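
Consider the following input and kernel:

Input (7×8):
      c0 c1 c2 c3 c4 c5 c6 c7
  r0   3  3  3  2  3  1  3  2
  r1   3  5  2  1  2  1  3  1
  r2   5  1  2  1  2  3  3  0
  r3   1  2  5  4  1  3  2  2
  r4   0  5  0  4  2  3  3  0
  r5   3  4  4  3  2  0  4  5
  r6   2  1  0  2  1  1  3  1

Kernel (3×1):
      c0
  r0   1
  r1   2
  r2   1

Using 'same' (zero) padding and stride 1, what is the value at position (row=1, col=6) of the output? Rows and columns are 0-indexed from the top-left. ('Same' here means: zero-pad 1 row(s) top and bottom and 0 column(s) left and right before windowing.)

12

The receptive field on the zero-padded input at this output position is [3 / 3 / 3]. Elementwise product with the kernel and sum: 3·1 + 3·2 + 3·1.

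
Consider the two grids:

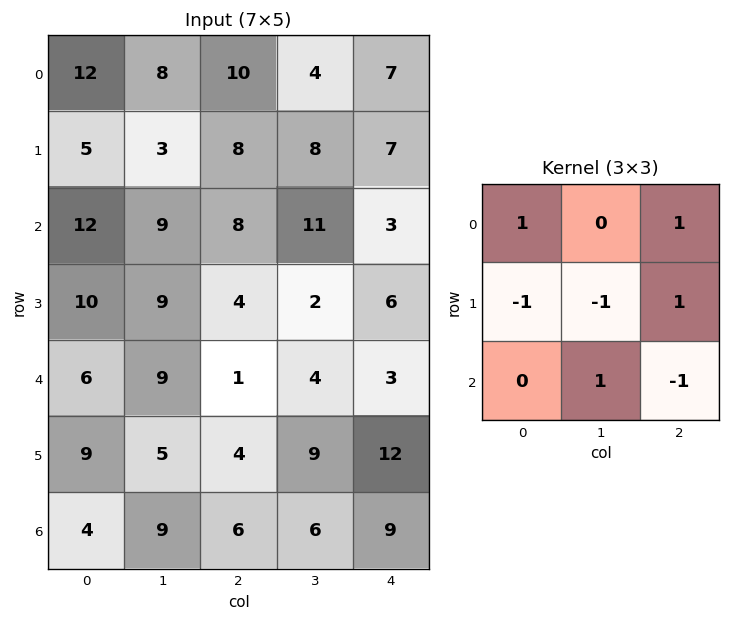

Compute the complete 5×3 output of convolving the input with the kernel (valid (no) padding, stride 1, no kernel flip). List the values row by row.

23 6 16
5 7 -5
13 6 12
1 0 5
0 13 0

Output[0,0]: The receptive field on the input at this output position is [12 8 10 / 5 3 8 / 12 9 8]. Elementwise product with the kernel and sum: 12·1 + 10·1 + 5·-1 + 3·-1 + 8·1 + 9·1 + 8·-1.
Output[0,1]: The receptive field on the input at this output position is [8 10 4 / 3 8 8 / 9 8 11]. Elementwise product with the kernel and sum: 8·1 + 4·1 + 3·-1 + 8·-1 + 8·1 + 8·1 + 11·-1.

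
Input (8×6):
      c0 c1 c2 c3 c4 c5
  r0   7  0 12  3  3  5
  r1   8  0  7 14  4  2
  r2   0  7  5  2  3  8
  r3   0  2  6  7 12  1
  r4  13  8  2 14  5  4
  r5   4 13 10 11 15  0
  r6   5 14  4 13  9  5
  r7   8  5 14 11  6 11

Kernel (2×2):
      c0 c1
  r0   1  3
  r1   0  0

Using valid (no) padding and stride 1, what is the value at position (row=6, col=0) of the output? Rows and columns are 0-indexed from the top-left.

The receptive field on the input at this output position is [5 14 / 8 5]. Elementwise product with the kernel and sum: 5·1 + 14·3.

47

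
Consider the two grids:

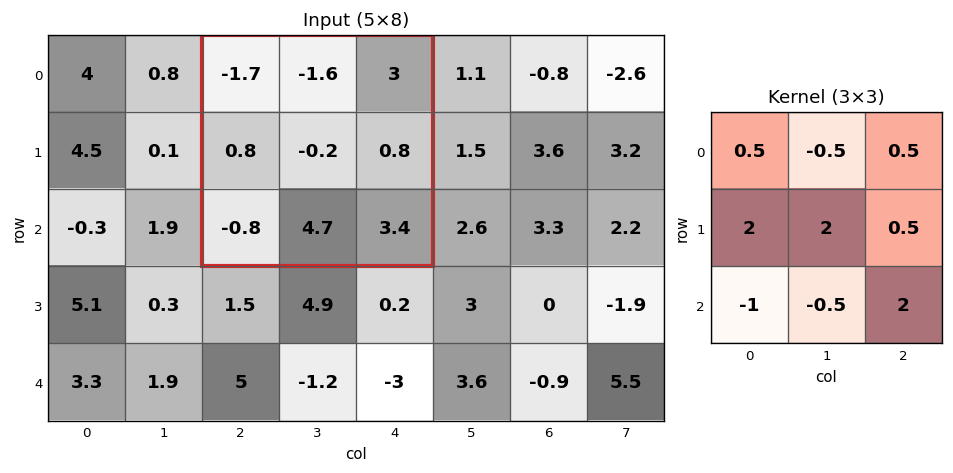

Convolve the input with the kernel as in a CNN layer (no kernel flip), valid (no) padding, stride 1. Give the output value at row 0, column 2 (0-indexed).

8.3

The receptive field on the input at this output position is [-1.7 -1.6 3 / 0.8 -0.2 0.8 / -0.8 4.7 3.4]. Elementwise product with the kernel and sum: -1.7·0.5 + -1.6·-0.5 + 3·0.5 + 0.8·2 + -0.2·2 + 0.8·0.5 + -0.8·-1 + 4.7·-0.5 + 3.4·2.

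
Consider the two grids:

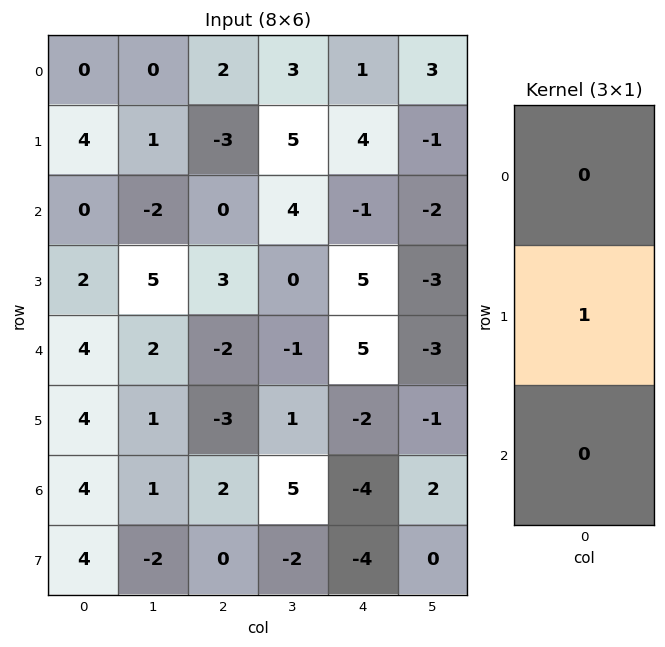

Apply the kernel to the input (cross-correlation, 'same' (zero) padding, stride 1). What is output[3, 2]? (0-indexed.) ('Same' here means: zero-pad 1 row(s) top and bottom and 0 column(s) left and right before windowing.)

The receptive field on the zero-padded input at this output position is [0 / 3 / -2]. Elementwise product with the kernel and sum: 3·1.

3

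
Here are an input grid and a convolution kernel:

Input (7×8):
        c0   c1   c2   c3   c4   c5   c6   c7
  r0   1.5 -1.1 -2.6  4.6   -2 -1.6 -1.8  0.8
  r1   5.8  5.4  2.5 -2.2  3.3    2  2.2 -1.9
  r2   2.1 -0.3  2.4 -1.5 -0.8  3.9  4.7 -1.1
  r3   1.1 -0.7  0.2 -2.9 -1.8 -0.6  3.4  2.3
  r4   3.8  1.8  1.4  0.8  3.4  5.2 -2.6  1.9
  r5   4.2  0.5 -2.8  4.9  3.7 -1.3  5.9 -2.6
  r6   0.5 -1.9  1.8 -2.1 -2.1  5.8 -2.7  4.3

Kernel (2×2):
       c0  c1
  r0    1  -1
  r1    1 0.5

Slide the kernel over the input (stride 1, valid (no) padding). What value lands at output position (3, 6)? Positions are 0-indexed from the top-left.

The receptive field on the input at this output position is [3.4 2.3 / -2.6 1.9]. Elementwise product with the kernel and sum: 3.4·1 + 2.3·-1 + -2.6·1 + 1.9·0.5.

-0.55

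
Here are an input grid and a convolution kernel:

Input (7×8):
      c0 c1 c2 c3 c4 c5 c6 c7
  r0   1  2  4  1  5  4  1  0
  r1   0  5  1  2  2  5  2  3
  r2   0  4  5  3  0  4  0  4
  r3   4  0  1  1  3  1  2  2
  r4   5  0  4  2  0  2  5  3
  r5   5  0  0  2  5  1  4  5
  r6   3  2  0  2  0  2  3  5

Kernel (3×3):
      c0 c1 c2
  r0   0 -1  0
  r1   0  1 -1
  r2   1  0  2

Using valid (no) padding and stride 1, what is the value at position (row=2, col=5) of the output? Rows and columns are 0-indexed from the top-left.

The receptive field on the input at this output position is [4 0 4 / 1 2 2 / 2 5 3]. Elementwise product with the kernel and sum: 0·-1 + 2·1 + 2·-1 + 2·1 + 3·2.

8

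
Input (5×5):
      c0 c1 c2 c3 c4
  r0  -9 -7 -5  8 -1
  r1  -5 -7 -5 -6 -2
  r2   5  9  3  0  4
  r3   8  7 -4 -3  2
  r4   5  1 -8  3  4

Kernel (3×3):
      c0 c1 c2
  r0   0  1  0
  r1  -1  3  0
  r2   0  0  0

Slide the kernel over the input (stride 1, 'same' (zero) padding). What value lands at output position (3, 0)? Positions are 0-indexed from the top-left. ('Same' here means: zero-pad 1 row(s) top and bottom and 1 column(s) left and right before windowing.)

29

The receptive field on the zero-padded input at this output position is [0 5 9 / 0 8 7 / 0 5 1]. Elementwise product with the kernel and sum: 5·1 + 0·-1 + 8·3.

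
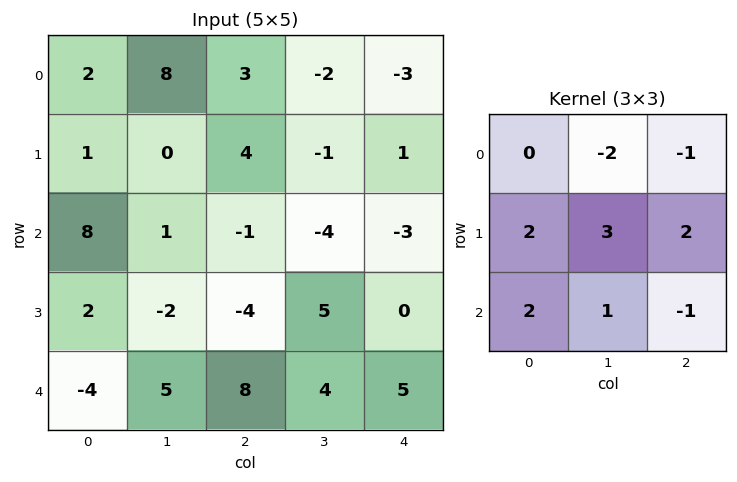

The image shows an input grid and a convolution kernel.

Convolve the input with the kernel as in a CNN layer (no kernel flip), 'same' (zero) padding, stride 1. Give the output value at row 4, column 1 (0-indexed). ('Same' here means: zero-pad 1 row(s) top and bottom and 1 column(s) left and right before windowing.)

The receptive field on the zero-padded input at this output position is [2 -2 -4 / -4 5 8 / 0 0 0]. Elementwise product with the kernel and sum: -2·-2 + -4·-1 + -4·2 + 5·3 + 8·2 + 0·2 + 0·1 + 0·-1.

31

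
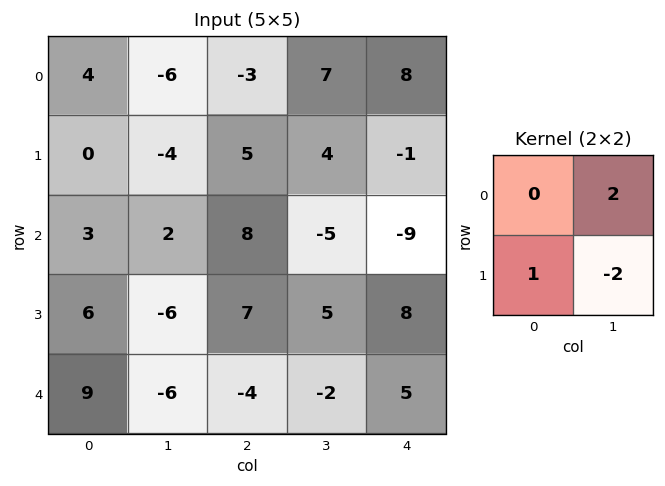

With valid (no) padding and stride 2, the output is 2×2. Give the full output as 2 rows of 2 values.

-4 11
22 -13

Output[0,0]: The receptive field on the input at this output position is [4 -6 / 0 -4]. Elementwise product with the kernel and sum: -6·2 + 0·1 + -4·-2.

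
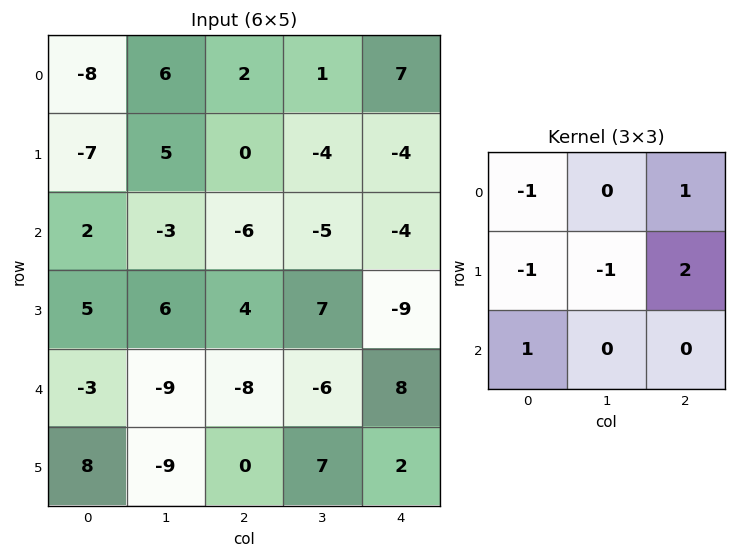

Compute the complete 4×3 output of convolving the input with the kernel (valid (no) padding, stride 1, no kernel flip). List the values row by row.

Output[0,0]: The receptive field on the input at this output position is [-8 6 2 / -7 5 0 / 2 -3 -6]. Elementwise product with the kernel and sum: -8·-1 + 2·1 + -7·-1 + 5·-1 + 0·2 + 2·1.
Output[0,1]: The receptive field on the input at this output position is [6 2 1 / 5 0 -4 / -3 -6 -5]. Elementwise product with the kernel and sum: 6·-1 + 1·1 + 5·-1 + 0·-1 + -4·2 + -3·1.

14 -21 -5
1 -4 3
-14 -7 -35
3 -3 17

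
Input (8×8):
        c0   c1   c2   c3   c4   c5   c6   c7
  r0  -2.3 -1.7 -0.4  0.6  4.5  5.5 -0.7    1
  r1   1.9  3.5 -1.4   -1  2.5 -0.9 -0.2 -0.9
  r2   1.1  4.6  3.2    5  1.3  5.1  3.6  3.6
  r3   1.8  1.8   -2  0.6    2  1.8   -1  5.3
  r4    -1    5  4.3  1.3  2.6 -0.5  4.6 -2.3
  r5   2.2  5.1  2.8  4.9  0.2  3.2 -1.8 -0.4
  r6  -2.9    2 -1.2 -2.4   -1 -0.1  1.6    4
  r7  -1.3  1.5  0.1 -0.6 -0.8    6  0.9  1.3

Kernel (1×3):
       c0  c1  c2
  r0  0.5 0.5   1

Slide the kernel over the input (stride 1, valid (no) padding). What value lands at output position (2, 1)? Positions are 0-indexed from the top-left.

The receptive field on the input at this output position is [4.6 3.2 5]. Elementwise product with the kernel and sum: 4.6·0.5 + 3.2·0.5 + 5·1.

8.9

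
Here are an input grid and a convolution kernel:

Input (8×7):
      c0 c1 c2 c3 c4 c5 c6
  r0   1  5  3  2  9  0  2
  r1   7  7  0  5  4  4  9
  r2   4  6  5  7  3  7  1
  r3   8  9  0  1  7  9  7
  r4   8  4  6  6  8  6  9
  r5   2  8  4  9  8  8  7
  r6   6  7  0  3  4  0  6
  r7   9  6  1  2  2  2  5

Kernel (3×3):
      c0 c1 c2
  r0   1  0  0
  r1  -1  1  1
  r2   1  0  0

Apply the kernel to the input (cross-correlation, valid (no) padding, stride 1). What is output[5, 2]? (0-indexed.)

12

The receptive field on the input at this output position is [4 9 8 / 0 3 4 / 1 2 2]. Elementwise product with the kernel and sum: 4·1 + 0·-1 + 3·1 + 4·1 + 1·1.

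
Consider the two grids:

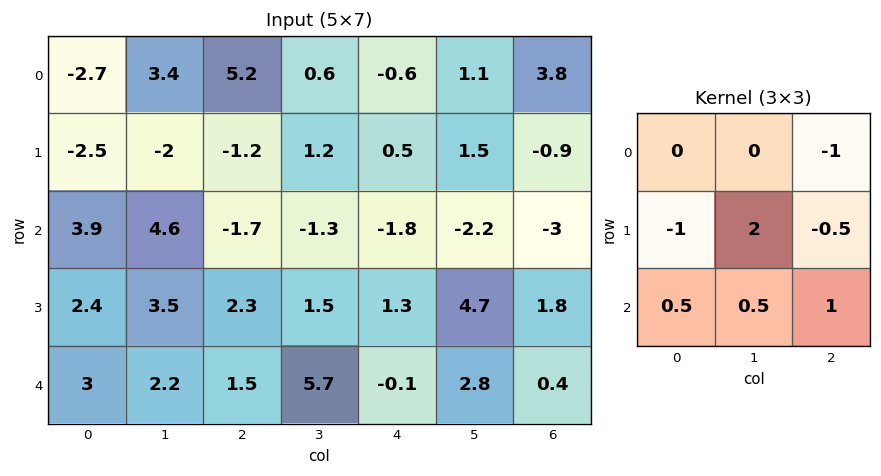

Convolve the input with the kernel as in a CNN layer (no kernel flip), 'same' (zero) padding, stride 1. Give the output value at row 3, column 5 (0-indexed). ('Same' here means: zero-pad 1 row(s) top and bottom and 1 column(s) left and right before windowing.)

The receptive field on the zero-padded input at this output position is [-1.8 -2.2 -3 / 1.3 4.7 1.8 / -0.1 2.8 0.4]. Elementwise product with the kernel and sum: -3·-1 + 1.3·-1 + 4.7·2 + 1.8·-0.5 + -0.1·0.5 + 2.8·0.5 + 0.4·1.

11.95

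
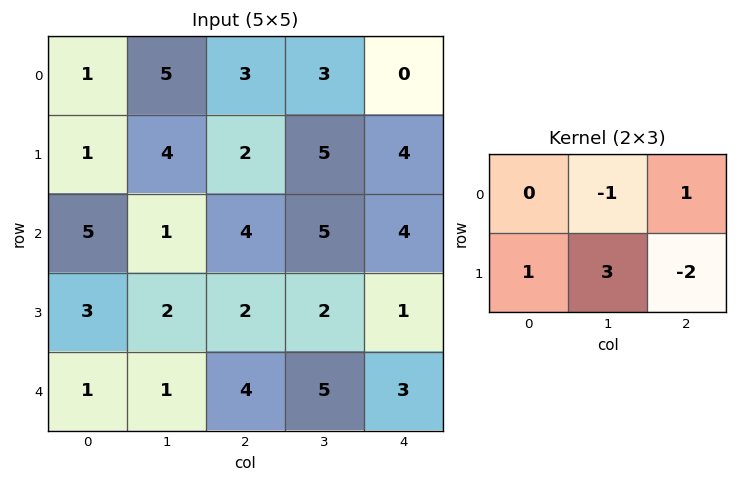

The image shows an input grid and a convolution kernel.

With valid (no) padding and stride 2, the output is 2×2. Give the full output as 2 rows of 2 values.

Output[0,0]: The receptive field on the input at this output position is [1 5 3 / 1 4 2]. Elementwise product with the kernel and sum: 5·-1 + 3·1 + 1·1 + 4·3 + 2·-2.

7 6
8 5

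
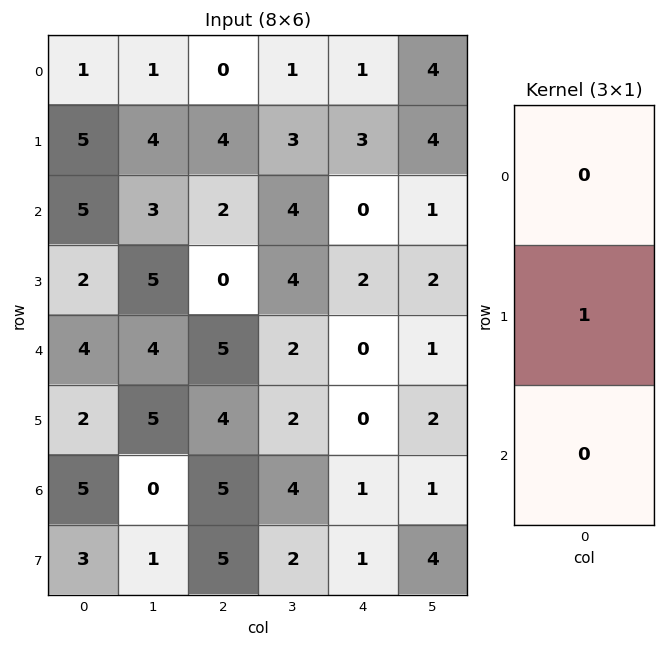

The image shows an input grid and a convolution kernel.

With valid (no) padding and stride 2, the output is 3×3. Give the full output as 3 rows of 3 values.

Output[0,0]: The receptive field on the input at this output position is [1 / 5 / 5]. Elementwise product with the kernel and sum: 5·1.
Output[0,1]: The receptive field on the input at this output position is [0 / 4 / 2]. Elementwise product with the kernel and sum: 4·1.

5 4 3
2 0 2
2 4 0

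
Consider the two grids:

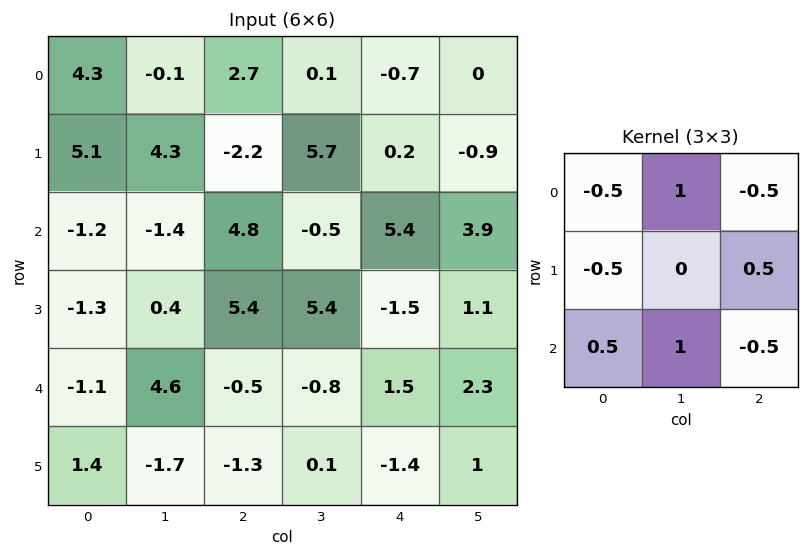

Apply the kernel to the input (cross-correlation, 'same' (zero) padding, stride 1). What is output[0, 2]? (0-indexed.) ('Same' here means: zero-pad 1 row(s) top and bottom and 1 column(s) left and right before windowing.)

-2.8

The receptive field on the zero-padded input at this output position is [0 0 0 / -0.1 2.7 0.1 / 4.3 -2.2 5.7]. Elementwise product with the kernel and sum: 0·-0.5 + 0·1 + 0·-0.5 + -0.1·-0.5 + 0.1·0.5 + 4.3·0.5 + -2.2·1 + 5.7·-0.5.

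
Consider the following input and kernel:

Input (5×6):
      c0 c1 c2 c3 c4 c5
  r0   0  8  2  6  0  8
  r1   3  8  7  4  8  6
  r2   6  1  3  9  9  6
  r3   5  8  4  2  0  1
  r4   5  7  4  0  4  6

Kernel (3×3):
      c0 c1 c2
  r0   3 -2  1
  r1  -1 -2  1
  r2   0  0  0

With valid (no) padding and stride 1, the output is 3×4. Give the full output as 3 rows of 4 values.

-26 8 -13 12
-5 16 9 -19
2 -8 -8 14

Output[0,0]: The receptive field on the input at this output position is [0 8 2 / 3 8 7 / 6 1 3]. Elementwise product with the kernel and sum: 0·3 + 8·-2 + 2·1 + 3·-1 + 8·-2 + 7·1.
Output[0,1]: The receptive field on the input at this output position is [8 2 6 / 8 7 4 / 1 3 9]. Elementwise product with the kernel and sum: 8·3 + 2·-2 + 6·1 + 8·-1 + 7·-2 + 4·1.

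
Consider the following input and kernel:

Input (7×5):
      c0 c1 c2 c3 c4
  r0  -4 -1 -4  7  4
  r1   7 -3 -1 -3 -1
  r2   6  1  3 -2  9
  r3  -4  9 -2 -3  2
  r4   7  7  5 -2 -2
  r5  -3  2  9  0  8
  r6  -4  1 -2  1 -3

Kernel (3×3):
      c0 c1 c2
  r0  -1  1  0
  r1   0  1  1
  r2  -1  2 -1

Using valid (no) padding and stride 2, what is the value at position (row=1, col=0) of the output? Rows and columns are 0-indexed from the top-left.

4

The receptive field on the input at this output position is [6 1 3 / -4 9 -2 / 7 7 5]. Elementwise product with the kernel and sum: 6·-1 + 1·1 + 9·1 + -2·1 + 7·-1 + 7·2 + 5·-1.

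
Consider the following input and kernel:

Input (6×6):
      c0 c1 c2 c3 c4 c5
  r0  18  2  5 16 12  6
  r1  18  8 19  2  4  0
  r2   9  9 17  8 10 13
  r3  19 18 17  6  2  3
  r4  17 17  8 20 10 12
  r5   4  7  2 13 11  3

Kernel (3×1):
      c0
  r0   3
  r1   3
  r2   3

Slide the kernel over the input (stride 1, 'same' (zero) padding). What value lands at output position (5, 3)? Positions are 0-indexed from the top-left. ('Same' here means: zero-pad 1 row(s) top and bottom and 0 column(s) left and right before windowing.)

99

The receptive field on the zero-padded input at this output position is [20 / 13 / 0]. Elementwise product with the kernel and sum: 20·3 + 13·3 + 0·3.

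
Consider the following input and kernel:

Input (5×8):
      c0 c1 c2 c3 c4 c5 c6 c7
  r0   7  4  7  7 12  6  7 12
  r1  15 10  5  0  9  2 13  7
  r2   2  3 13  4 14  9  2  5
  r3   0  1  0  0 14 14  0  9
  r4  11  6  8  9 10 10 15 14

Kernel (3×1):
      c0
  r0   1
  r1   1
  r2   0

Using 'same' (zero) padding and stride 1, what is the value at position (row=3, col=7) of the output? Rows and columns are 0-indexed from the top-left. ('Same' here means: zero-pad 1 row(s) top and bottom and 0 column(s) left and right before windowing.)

The receptive field on the zero-padded input at this output position is [5 / 9 / 14]. Elementwise product with the kernel and sum: 5·1 + 9·1.

14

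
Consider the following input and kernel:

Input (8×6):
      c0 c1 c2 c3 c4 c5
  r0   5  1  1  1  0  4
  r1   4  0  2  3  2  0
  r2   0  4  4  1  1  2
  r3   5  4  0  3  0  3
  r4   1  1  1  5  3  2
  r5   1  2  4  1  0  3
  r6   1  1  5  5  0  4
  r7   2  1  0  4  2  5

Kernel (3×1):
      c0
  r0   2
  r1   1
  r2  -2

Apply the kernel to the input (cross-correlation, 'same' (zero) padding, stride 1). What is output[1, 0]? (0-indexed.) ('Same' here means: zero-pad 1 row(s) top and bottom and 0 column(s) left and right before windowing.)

The receptive field on the zero-padded input at this output position is [5 / 4 / 0]. Elementwise product with the kernel and sum: 5·2 + 4·1 + 0·-2.

14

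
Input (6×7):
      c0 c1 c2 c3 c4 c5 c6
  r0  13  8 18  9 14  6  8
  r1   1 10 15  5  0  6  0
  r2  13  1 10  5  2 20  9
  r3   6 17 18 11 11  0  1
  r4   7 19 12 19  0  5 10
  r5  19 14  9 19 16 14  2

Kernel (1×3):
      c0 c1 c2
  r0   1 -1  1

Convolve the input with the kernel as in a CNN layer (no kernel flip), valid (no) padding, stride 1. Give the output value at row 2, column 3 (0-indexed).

The receptive field on the input at this output position is [5 2 20]. Elementwise product with the kernel and sum: 5·1 + 2·-1 + 20·1.

23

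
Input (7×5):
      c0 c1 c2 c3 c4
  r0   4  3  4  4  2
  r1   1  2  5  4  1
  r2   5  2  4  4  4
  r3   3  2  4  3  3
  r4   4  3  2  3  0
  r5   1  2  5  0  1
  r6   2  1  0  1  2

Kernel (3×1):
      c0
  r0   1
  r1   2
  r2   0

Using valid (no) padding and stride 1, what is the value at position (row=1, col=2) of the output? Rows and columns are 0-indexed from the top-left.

The receptive field on the input at this output position is [5 / 4 / 4]. Elementwise product with the kernel and sum: 5·1 + 4·2.

13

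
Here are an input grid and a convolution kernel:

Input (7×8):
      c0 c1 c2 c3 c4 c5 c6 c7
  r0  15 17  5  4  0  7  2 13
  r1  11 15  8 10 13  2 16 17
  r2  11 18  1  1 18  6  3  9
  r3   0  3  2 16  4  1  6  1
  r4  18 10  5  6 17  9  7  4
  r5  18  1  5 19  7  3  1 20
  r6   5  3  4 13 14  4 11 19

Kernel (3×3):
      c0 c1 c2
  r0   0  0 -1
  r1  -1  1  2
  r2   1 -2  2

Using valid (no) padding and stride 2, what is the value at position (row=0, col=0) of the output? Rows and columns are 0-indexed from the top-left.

-8

The receptive field on the input at this output position is [15 17 5 / 11 15 8 / 11 18 1]. Elementwise product with the kernel and sum: 5·-1 + 11·-1 + 15·1 + 8·2 + 11·1 + 18·-2 + 1·2.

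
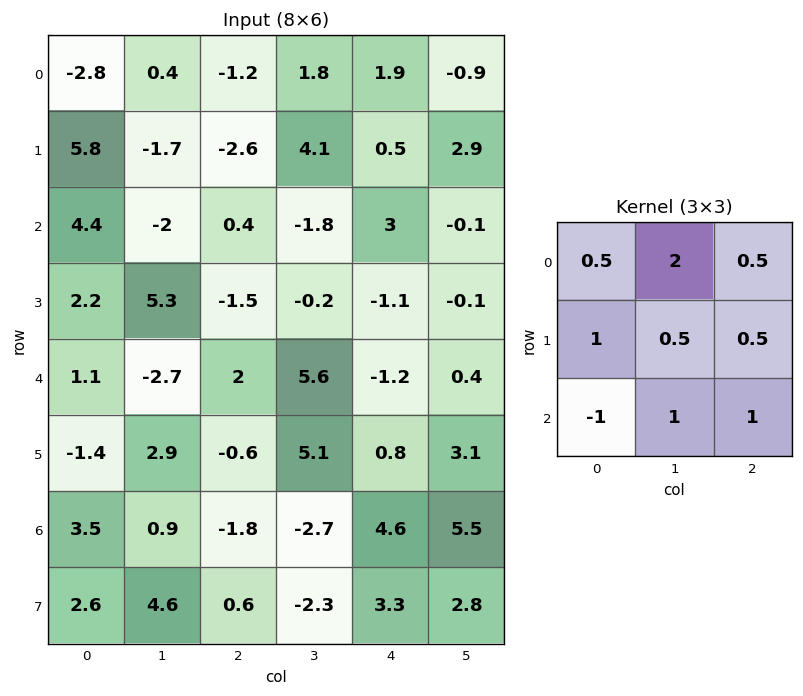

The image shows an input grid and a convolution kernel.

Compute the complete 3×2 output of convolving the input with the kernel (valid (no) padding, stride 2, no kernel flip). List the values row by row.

-3.55 4.45
0.7 -1.65
-8.5 17.65

Output[0,0]: The receptive field on the input at this output position is [-2.8 0.4 -1.2 / 5.8 -1.7 -2.6 / 4.4 -2 0.4]. Elementwise product with the kernel and sum: -2.8·0.5 + 0.4·2 + -1.2·0.5 + 5.8·1 + -1.7·0.5 + -2.6·0.5 + 4.4·-1 + -2·1 + 0.4·1.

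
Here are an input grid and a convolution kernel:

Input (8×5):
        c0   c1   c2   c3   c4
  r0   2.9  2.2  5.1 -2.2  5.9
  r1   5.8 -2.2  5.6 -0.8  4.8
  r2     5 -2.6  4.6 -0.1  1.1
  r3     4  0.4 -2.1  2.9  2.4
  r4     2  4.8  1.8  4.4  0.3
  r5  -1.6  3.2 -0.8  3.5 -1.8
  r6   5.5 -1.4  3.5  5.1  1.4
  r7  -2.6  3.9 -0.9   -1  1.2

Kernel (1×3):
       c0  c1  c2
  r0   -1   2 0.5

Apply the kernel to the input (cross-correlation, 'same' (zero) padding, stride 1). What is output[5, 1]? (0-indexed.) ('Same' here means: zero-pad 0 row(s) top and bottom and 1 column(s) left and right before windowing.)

7.6

The receptive field on the zero-padded input at this output position is [-1.6 3.2 -0.8]. Elementwise product with the kernel and sum: -1.6·-1 + 3.2·2 + -0.8·0.5.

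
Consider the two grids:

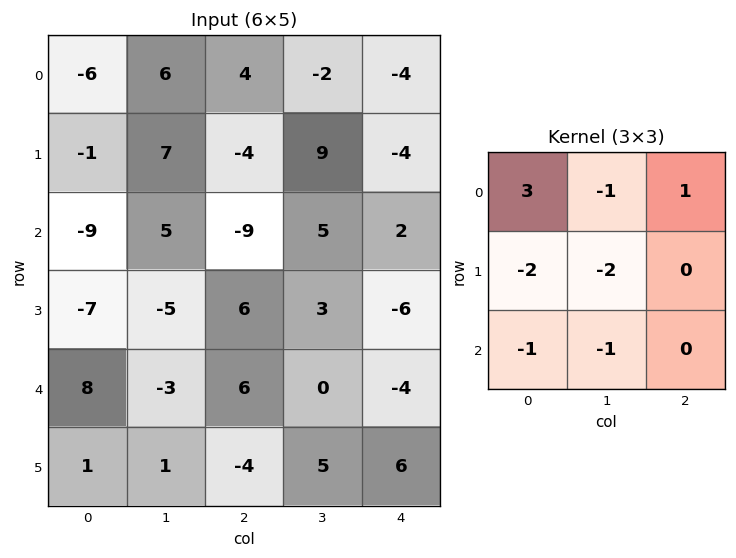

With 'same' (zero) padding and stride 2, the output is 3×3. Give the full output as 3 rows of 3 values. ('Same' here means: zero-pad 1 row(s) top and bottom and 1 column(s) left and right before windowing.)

Output[0,0]: The receptive field on the zero-padded input at this output position is [0 0 0 / 0 -6 6 / 0 -1 7]. Elementwise product with the kernel and sum: 0·3 + 0·-1 + 0·1 + 0·-2 + -6·-2 + 0·-1 + -1·-1.

13 -23 7
33 41 20
-15 -21 12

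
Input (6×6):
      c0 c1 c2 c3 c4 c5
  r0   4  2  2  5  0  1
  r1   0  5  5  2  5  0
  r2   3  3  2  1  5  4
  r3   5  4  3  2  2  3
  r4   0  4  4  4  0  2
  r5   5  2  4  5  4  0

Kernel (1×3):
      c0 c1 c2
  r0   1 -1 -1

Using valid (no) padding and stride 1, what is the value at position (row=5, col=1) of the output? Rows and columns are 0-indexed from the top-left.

-7

The receptive field on the input at this output position is [2 4 5]. Elementwise product with the kernel and sum: 2·1 + 4·-1 + 5·-1.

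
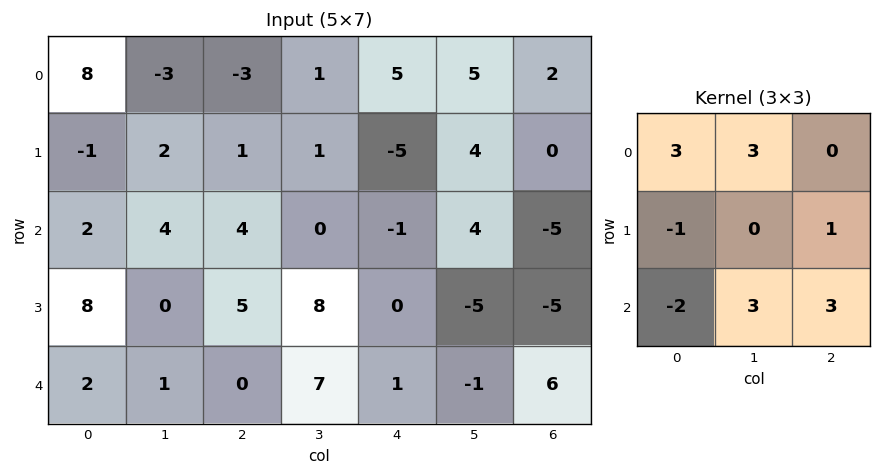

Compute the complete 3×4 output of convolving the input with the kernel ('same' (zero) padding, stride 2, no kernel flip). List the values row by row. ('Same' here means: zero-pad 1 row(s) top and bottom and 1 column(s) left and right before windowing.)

0 6 -1 -13
25 44 -39 3
25 21 16 -29

Output[0,0]: The receptive field on the zero-padded input at this output position is [0 0 0 / 0 8 -3 / 0 -1 2]. Elementwise product with the kernel and sum: 0·3 + 0·3 + 0·-1 + -3·1 + 0·-2 + -1·3 + 2·3.
Output[0,1]: The receptive field on the zero-padded input at this output position is [0 0 0 / -3 -3 1 / 2 1 1]. Elementwise product with the kernel and sum: 0·3 + 0·3 + -3·-1 + 1·1 + 2·-2 + 1·3 + 1·3.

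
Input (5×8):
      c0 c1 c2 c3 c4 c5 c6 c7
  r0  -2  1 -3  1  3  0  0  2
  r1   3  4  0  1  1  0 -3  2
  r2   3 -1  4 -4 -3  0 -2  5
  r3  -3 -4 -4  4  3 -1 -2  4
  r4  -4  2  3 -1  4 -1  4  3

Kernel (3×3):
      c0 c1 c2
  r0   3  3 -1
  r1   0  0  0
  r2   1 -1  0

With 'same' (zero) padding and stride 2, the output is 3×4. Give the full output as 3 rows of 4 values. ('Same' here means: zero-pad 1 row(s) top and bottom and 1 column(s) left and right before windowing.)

Output[0,0]: The receptive field on the zero-padded input at this output position is [0 0 0 / 0 -2 1 / 0 3 4]. Elementwise product with the kernel and sum: 0·3 + 0·3 + 0·-1 + 0·1 + 3·-1.
Output[0,1]: The receptive field on the zero-padded input at this output position is [0 0 0 / 1 -3 1 / 4 0 1]. Elementwise product with the kernel and sum: 0·3 + 0·3 + 0·-1 + 4·1 + 0·-1.

-3 4 0 3
8 11 7 -10
-5 -28 22 -13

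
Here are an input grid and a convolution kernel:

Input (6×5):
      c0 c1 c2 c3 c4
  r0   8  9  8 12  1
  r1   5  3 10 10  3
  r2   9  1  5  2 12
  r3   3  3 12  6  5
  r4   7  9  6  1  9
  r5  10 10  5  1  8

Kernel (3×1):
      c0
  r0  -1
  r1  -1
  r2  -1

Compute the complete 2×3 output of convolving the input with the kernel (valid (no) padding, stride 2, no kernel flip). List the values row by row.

-22 -23 -16
-19 -23 -26

Output[0,0]: The receptive field on the input at this output position is [8 / 5 / 9]. Elementwise product with the kernel and sum: 8·-1 + 5·-1 + 9·-1.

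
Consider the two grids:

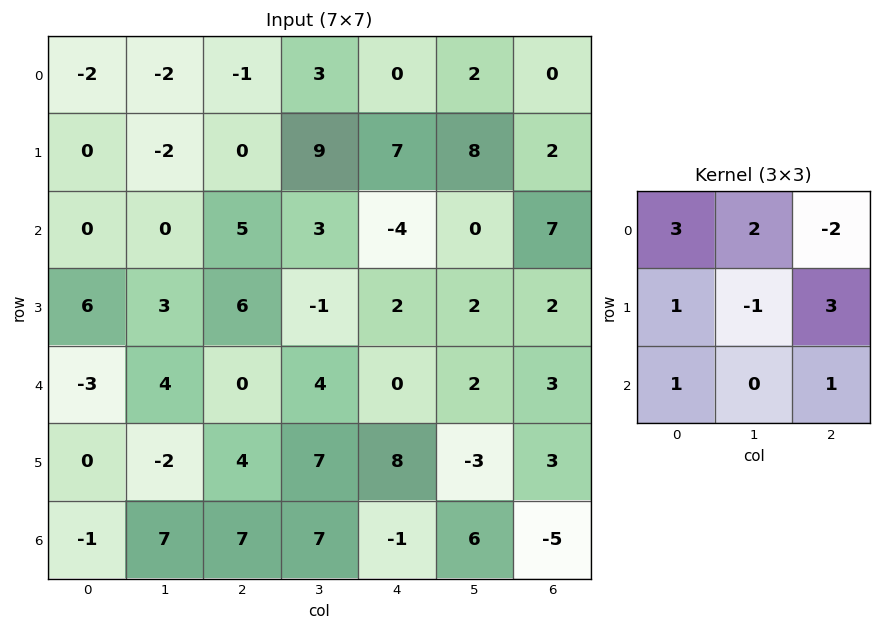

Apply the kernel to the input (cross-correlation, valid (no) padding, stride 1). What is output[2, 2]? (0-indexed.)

The receptive field on the input at this output position is [5 3 -4 / 6 -1 2 / 0 4 0]. Elementwise product with the kernel and sum: 5·3 + 3·2 + -4·-2 + 6·1 + -1·-1 + 2·3 + 0·1 + 0·1.

42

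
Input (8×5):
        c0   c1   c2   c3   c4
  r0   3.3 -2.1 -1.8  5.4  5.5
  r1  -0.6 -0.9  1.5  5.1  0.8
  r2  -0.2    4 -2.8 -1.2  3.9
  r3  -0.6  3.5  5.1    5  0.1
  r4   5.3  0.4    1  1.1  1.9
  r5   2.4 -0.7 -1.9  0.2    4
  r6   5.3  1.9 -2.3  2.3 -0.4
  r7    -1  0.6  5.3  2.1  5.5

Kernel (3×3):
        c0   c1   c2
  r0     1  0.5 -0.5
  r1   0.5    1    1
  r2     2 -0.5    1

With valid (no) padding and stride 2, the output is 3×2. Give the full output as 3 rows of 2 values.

-1.75 3.7
22.9 5.65
10.95 -2.3

Output[0,0]: The receptive field on the input at this output position is [3.3 -2.1 -1.8 / -0.6 -0.9 1.5 / -0.2 4 -2.8]. Elementwise product with the kernel and sum: 3.3·1 + -2.1·0.5 + -1.8·-0.5 + -0.6·0.5 + -0.9·1 + 1.5·1 + -0.2·2 + 4·-0.5 + -2.8·1.
Output[0,1]: The receptive field on the input at this output position is [-1.8 5.4 5.5 / 1.5 5.1 0.8 / -2.8 -1.2 3.9]. Elementwise product with the kernel and sum: -1.8·1 + 5.4·0.5 + 5.5·-0.5 + 1.5·0.5 + 5.1·1 + 0.8·1 + -2.8·2 + -1.2·-0.5 + 3.9·1.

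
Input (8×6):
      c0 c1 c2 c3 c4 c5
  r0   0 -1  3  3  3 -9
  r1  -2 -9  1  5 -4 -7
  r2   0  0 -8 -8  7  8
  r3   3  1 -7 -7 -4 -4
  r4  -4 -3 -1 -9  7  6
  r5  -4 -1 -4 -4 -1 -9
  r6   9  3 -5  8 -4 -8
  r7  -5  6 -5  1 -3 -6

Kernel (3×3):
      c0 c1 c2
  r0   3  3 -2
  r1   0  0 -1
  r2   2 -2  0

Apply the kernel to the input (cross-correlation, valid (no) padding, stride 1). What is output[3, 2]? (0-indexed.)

The receptive field on the input at this output position is [-7 -7 -4 / -1 -9 7 / -4 -4 -1]. Elementwise product with the kernel and sum: -7·3 + -7·3 + -4·-2 + 7·-1 + -4·2 + -4·-2.

-41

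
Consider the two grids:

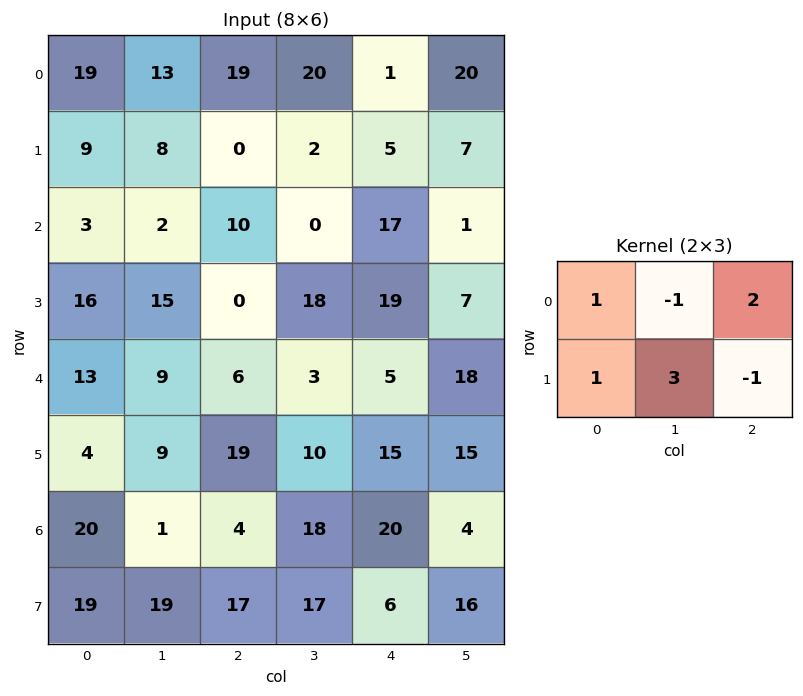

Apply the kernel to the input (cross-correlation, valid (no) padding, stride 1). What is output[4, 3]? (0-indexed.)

The receptive field on the input at this output position is [3 5 18 / 10 15 15]. Elementwise product with the kernel and sum: 3·1 + 5·-1 + 18·2 + 10·1 + 15·3 + 15·-1.

74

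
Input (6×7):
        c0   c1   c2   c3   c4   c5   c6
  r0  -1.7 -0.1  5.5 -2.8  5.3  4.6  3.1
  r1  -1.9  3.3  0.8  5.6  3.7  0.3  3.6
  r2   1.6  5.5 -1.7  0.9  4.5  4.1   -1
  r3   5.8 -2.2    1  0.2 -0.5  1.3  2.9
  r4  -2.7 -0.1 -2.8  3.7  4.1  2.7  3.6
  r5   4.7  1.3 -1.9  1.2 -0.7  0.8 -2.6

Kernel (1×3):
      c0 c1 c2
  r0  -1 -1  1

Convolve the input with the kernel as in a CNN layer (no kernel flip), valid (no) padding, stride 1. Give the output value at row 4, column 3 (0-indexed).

-5.1

The receptive field on the input at this output position is [3.7 4.1 2.7]. Elementwise product with the kernel and sum: 3.7·-1 + 4.1·-1 + 2.7·1.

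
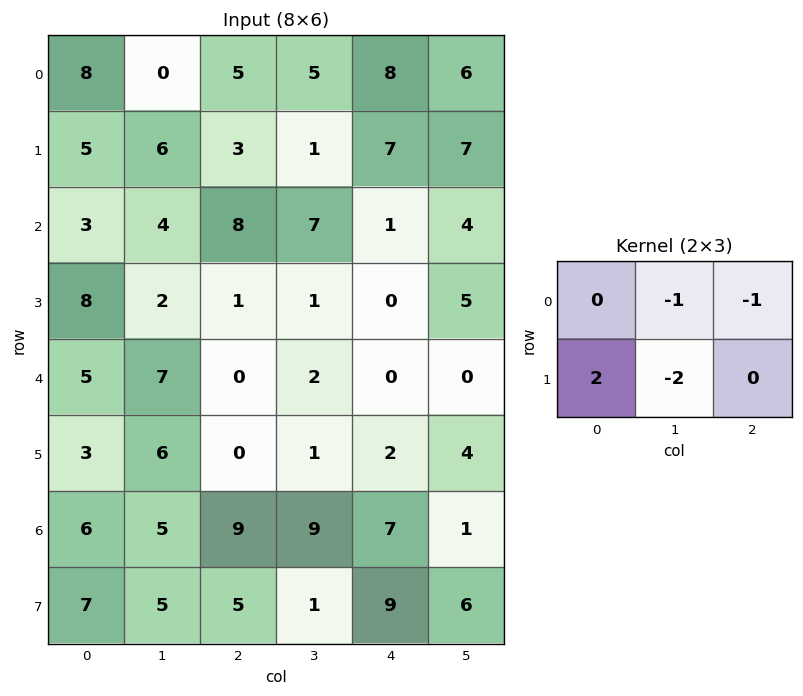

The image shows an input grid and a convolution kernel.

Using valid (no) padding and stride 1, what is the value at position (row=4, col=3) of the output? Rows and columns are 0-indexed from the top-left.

The receptive field on the input at this output position is [2 0 0 / 1 2 4]. Elementwise product with the kernel and sum: 0·-1 + 0·-1 + 1·2 + 2·-2.

-2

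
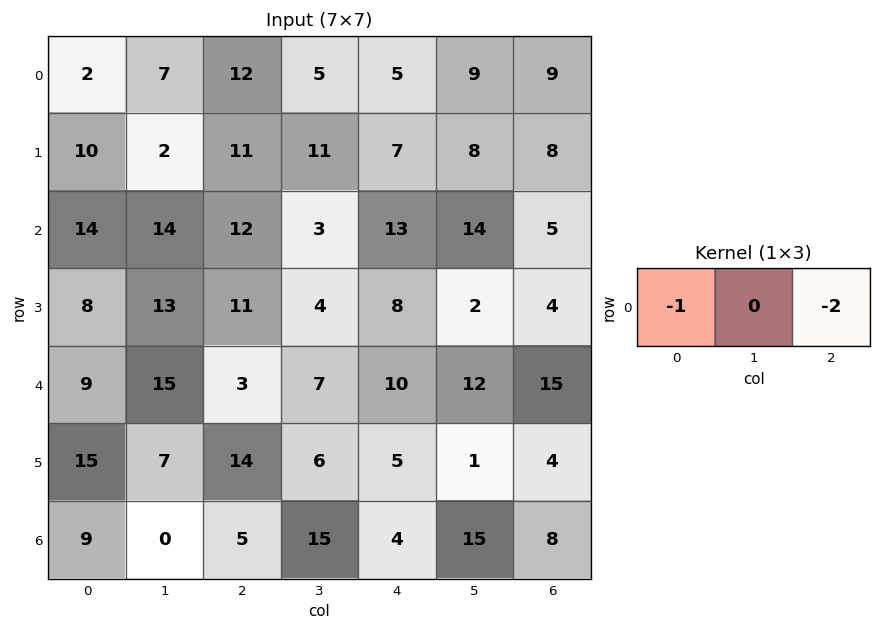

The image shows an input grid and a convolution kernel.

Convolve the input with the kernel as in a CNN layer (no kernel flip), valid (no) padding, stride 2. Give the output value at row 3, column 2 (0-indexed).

The receptive field on the input at this output position is [4 15 8]. Elementwise product with the kernel and sum: 4·-1 + 8·-2.

-20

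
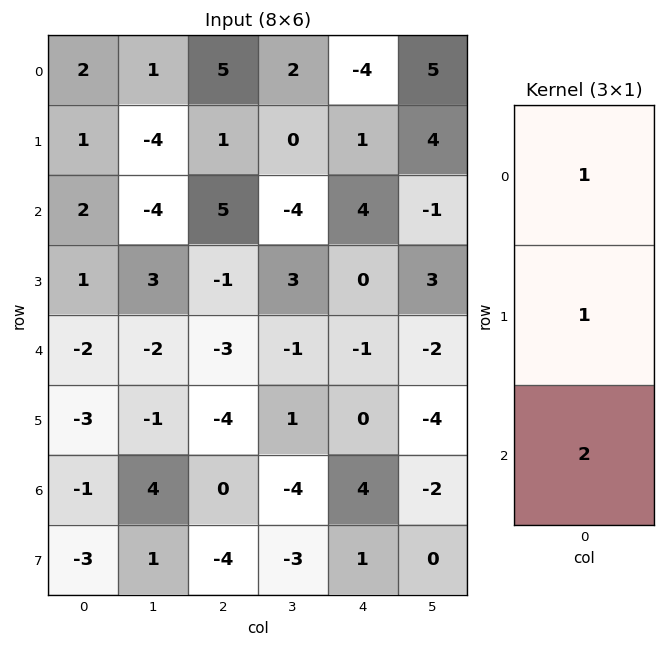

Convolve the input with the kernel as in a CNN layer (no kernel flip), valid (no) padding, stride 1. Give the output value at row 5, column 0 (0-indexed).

-10

The receptive field on the input at this output position is [-3 / -1 / -3]. Elementwise product with the kernel and sum: -3·1 + -1·1 + -3·2.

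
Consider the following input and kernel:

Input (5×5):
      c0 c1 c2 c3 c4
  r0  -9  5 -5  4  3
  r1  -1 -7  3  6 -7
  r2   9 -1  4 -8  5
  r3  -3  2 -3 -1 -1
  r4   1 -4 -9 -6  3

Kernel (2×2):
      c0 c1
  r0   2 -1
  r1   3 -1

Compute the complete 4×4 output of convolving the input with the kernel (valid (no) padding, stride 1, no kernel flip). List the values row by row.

-19 -9 -11 30
33 -24 20 -10
8 3 8 -23
-1 4 -26 -22

Output[0,0]: The receptive field on the input at this output position is [-9 5 / -1 -7]. Elementwise product with the kernel and sum: -9·2 + 5·-1 + -1·3 + -7·-1.
Output[0,1]: The receptive field on the input at this output position is [5 -5 / -7 3]. Elementwise product with the kernel and sum: 5·2 + -5·-1 + -7·3 + 3·-1.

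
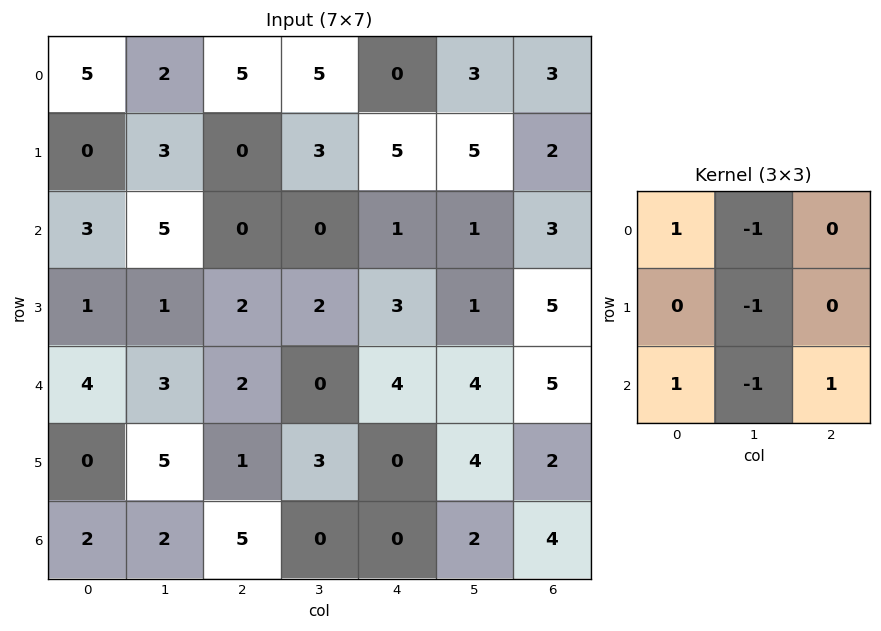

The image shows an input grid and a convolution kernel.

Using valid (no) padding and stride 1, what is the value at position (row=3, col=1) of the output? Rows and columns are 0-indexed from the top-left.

4

The receptive field on the input at this output position is [1 2 2 / 3 2 0 / 5 1 3]. Elementwise product with the kernel and sum: 1·1 + 2·-1 + 2·-1 + 5·1 + 1·-1 + 3·1.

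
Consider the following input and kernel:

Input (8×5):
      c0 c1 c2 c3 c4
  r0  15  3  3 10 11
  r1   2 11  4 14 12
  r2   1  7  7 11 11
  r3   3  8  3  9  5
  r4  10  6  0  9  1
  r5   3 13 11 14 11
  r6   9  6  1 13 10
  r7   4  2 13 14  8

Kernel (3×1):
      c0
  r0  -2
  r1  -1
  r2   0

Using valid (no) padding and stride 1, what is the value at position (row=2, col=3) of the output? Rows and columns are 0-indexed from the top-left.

The receptive field on the input at this output position is [11 / 9 / 9]. Elementwise product with the kernel and sum: 11·-2 + 9·-1.

-31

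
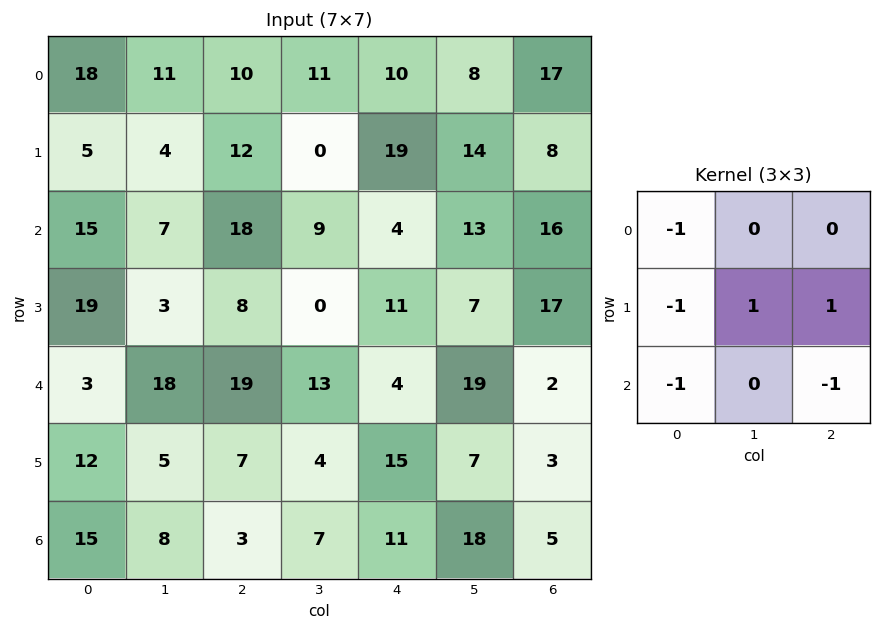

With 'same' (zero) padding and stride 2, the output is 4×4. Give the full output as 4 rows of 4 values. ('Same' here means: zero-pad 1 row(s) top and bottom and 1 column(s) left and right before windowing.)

Output[0,0]: The receptive field on the zero-padded input at this output position is [0 0 0 / 0 18 11 / 0 5 4]. Elementwise product with the kernel and sum: 0·-1 + 0·-1 + 18·1 + 11·1 + 0·-1 + 4·-1.
Output[0,1]: The receptive field on the zero-padded input at this output position is [0 0 0 / 11 10 11 / 4 12 0]. Elementwise product with the kernel and sum: 0·-1 + 11·-1 + 10·1 + 11·1 + 4·-1 + 0·-1.

25 6 -7 -5
19 13 1 -18
16 2 -1 -31
23 -3 18 -20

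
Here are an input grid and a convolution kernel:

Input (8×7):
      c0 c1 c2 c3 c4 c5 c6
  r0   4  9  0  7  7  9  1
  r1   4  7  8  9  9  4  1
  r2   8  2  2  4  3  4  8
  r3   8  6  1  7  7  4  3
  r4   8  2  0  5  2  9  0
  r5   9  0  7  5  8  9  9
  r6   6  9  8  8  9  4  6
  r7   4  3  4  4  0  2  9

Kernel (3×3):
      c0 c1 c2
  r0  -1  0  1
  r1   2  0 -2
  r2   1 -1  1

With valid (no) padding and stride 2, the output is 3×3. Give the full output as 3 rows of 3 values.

-4 6 17
14 -14 6
1 9 7

Output[0,0]: The receptive field on the input at this output position is [4 9 0 / 4 7 8 / 8 2 2]. Elementwise product with the kernel and sum: 4·-1 + 0·1 + 4·2 + 8·-2 + 8·1 + 2·-1 + 2·1.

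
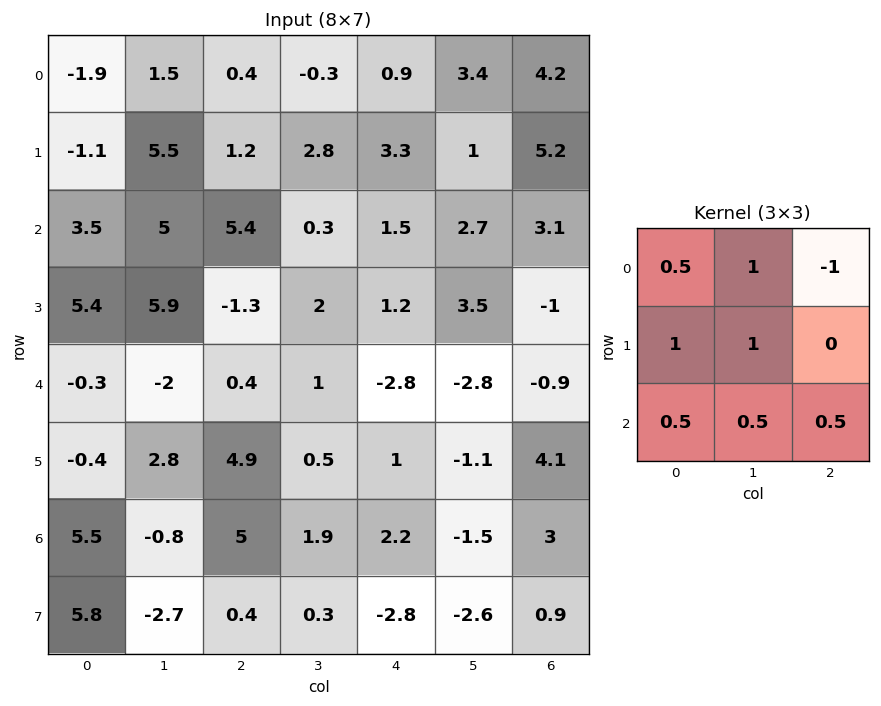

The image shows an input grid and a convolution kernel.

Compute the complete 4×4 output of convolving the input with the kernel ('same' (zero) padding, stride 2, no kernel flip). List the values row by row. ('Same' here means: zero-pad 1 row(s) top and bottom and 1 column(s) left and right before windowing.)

0.3 6.65 4.15 10.7
2.55 14.85 8.85 12.75
0.4 2.15 -2.9 -1.45
3.85 9 3.9 4.2

Output[0,0]: The receptive field on the zero-padded input at this output position is [0 0 0 / 0 -1.9 1.5 / 0 -1.1 5.5]. Elementwise product with the kernel and sum: 0·0.5 + 0·1 + 0·-1 + 0·1 + -1.9·1 + 0·0.5 + -1.1·0.5 + 5.5·0.5.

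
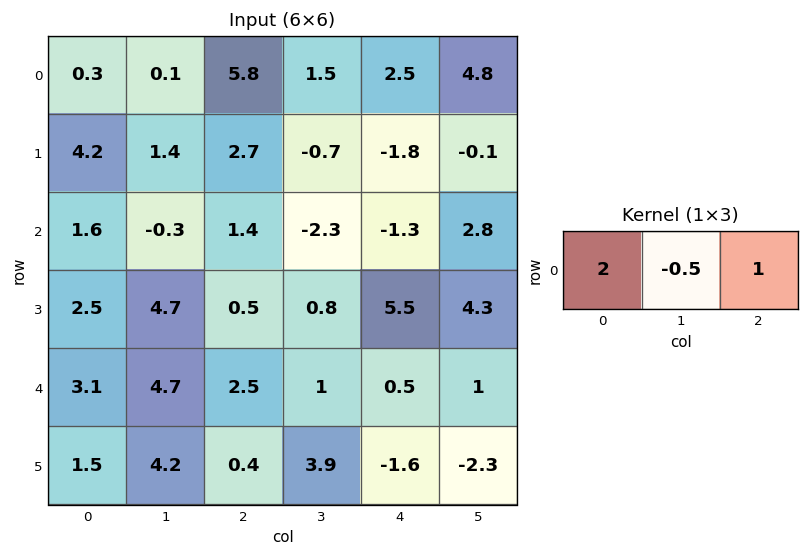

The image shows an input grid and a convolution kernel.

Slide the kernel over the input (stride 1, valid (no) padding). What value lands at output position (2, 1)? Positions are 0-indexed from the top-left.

-3.6

The receptive field on the input at this output position is [-0.3 1.4 -2.3]. Elementwise product with the kernel and sum: -0.3·2 + 1.4·-0.5 + -2.3·1.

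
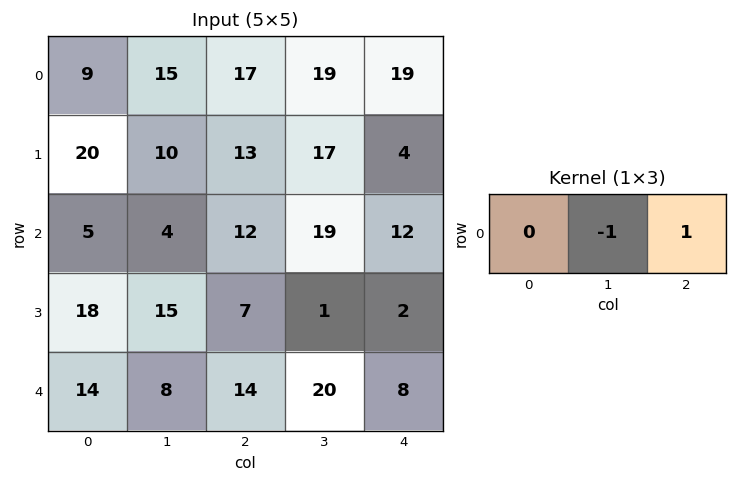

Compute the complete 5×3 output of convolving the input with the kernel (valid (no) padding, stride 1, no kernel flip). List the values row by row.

2 2 0
3 4 -13
8 7 -7
-8 -6 1
6 6 -12

Output[0,0]: The receptive field on the input at this output position is [9 15 17]. Elementwise product with the kernel and sum: 15·-1 + 17·1.
Output[0,1]: The receptive field on the input at this output position is [15 17 19]. Elementwise product with the kernel and sum: 17·-1 + 19·1.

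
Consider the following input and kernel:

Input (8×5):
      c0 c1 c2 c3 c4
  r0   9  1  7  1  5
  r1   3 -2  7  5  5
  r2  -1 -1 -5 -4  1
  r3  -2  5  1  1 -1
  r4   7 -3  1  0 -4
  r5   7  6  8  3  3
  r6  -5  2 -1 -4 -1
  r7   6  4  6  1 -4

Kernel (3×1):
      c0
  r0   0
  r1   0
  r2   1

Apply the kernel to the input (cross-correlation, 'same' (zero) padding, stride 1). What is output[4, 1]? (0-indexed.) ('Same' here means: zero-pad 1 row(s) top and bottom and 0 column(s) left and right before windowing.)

The receptive field on the zero-padded input at this output position is [5 / -3 / 6]. Elementwise product with the kernel and sum: 6·1.

6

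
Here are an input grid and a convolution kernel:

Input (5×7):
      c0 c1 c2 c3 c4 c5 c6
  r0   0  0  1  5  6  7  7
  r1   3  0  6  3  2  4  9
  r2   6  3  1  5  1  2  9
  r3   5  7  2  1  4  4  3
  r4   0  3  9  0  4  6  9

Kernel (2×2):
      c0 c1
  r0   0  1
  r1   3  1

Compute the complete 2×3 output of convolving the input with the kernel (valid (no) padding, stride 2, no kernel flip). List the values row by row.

9 26 17
25 12 18

Output[0,0]: The receptive field on the input at this output position is [0 0 / 3 0]. Elementwise product with the kernel and sum: 0·1 + 3·3 + 0·1.
Output[0,1]: The receptive field on the input at this output position is [1 5 / 6 3]. Elementwise product with the kernel and sum: 5·1 + 6·3 + 3·1.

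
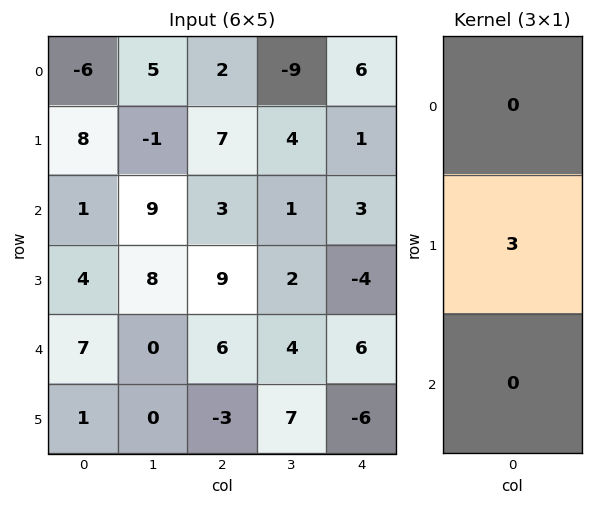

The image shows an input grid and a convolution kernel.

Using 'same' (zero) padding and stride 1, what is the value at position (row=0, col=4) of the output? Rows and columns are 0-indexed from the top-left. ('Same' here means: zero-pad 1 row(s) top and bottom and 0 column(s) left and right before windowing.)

The receptive field on the zero-padded input at this output position is [0 / 6 / 1]. Elementwise product with the kernel and sum: 6·3.

18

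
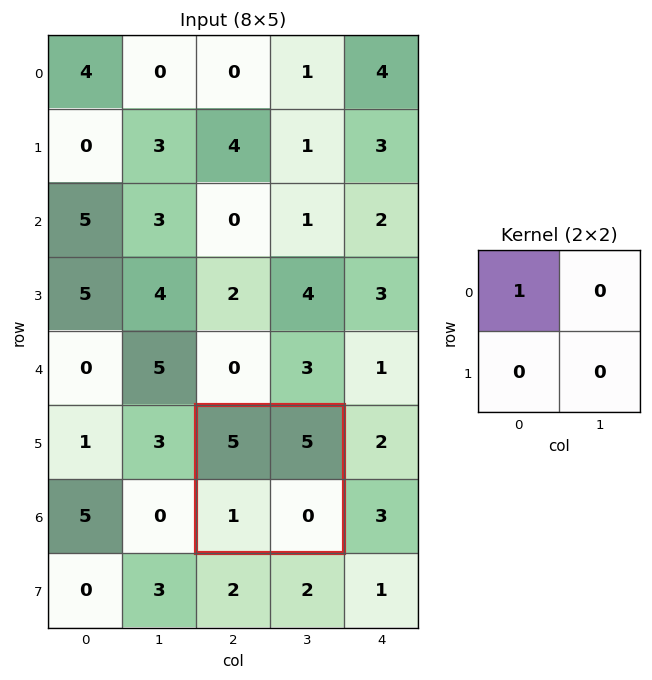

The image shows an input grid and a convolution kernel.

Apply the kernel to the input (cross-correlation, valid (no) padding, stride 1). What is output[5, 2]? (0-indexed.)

5

The receptive field on the input at this output position is [5 5 / 1 0]. Elementwise product with the kernel and sum: 5·1.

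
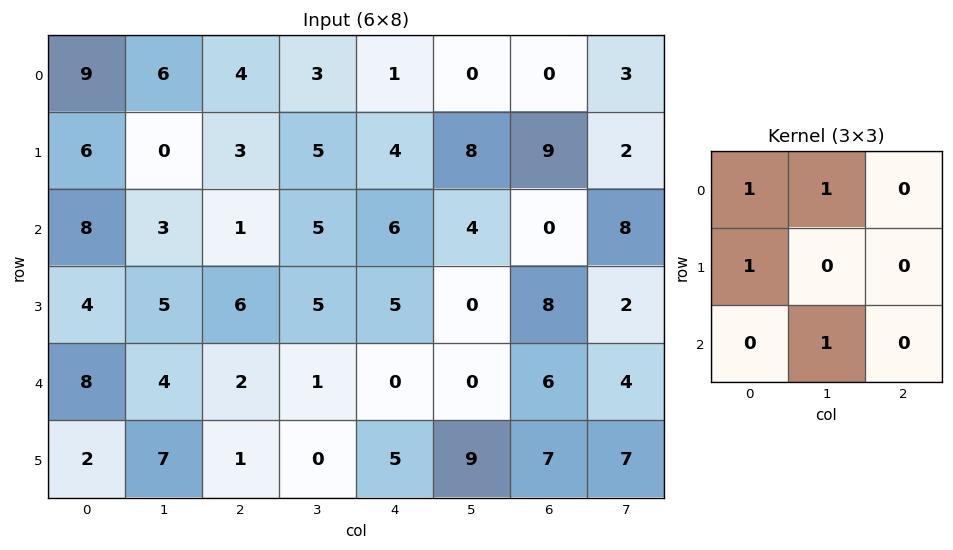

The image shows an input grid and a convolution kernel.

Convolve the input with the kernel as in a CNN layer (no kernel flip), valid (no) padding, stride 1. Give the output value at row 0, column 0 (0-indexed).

The receptive field on the input at this output position is [9 6 4 / 6 0 3 / 8 3 1]. Elementwise product with the kernel and sum: 9·1 + 6·1 + 6·1 + 3·1.

24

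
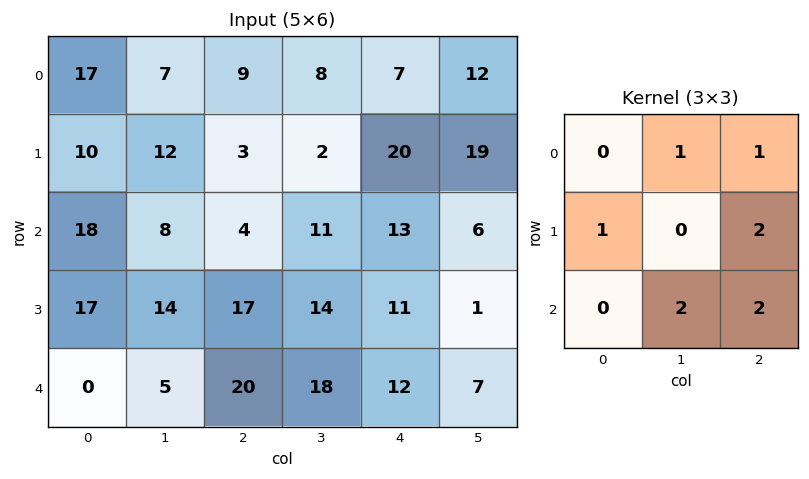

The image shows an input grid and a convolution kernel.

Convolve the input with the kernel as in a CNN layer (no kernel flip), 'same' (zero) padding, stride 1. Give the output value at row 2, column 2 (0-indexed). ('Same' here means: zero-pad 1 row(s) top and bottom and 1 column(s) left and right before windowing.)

The receptive field on the zero-padded input at this output position is [12 3 2 / 8 4 11 / 14 17 14]. Elementwise product with the kernel and sum: 3·1 + 2·1 + 8·1 + 11·2 + 17·2 + 14·2.

97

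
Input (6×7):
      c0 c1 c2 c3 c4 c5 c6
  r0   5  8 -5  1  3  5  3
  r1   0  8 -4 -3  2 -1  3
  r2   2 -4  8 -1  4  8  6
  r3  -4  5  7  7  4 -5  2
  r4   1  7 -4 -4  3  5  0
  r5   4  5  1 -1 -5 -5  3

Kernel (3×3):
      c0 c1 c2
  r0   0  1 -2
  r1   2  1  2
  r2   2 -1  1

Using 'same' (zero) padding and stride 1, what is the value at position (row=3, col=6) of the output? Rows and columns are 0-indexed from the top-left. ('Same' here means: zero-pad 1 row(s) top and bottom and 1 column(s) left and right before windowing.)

8

The receptive field on the zero-padded input at this output position is [8 6 0 / -5 2 0 / 5 0 0]. Elementwise product with the kernel and sum: 6·1 + 0·-2 + -5·2 + 2·1 + 0·2 + 5·2 + 0·-1 + 0·1.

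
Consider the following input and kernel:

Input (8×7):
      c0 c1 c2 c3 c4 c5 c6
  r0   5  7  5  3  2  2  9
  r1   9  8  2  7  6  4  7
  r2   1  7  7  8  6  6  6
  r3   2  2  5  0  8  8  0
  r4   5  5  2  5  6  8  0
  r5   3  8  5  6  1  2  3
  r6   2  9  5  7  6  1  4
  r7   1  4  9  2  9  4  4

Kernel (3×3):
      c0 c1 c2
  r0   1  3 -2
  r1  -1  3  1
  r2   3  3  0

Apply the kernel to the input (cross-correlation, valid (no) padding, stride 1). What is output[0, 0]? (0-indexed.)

The receptive field on the input at this output position is [5 7 5 / 9 8 2 / 1 7 7]. Elementwise product with the kernel and sum: 5·1 + 7·3 + 5·-2 + 9·-1 + 8·3 + 2·1 + 1·3 + 7·3.

57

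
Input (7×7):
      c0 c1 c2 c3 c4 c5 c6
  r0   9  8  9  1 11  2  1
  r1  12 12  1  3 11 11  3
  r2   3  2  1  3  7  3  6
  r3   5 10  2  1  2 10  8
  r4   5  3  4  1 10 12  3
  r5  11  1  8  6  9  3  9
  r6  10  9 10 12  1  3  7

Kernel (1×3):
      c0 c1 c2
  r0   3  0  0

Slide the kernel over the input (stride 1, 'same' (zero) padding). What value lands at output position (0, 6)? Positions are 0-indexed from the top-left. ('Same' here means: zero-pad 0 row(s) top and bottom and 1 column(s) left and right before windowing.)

6

The receptive field on the zero-padded input at this output position is [2 1 0]. Elementwise product with the kernel and sum: 2·3.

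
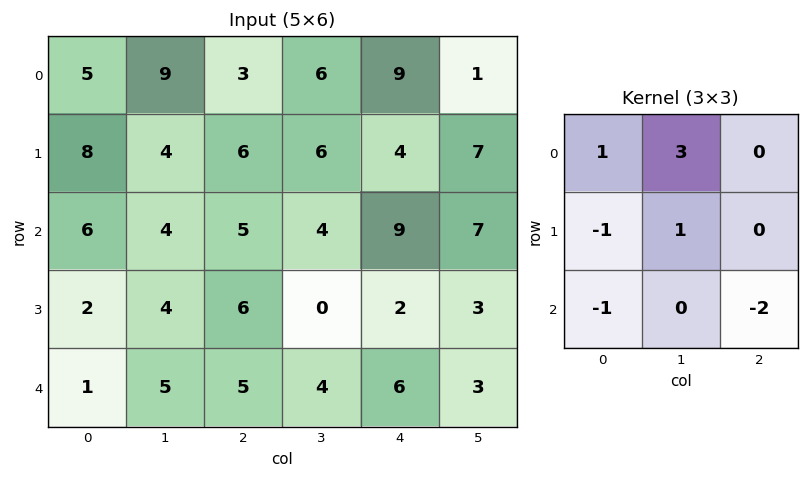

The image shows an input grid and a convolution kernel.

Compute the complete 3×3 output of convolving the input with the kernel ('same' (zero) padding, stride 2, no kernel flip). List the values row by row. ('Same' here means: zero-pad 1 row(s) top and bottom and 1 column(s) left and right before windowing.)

Output[0,0]: The receptive field on the zero-padded input at this output position is [0 0 0 / 0 5 9 / 0 8 4]. Elementwise product with the kernel and sum: 0·1 + 0·3 + 0·-1 + 5·1 + 0·-1 + 4·-2.

-3 -22 -17
22 19 17
7 22 8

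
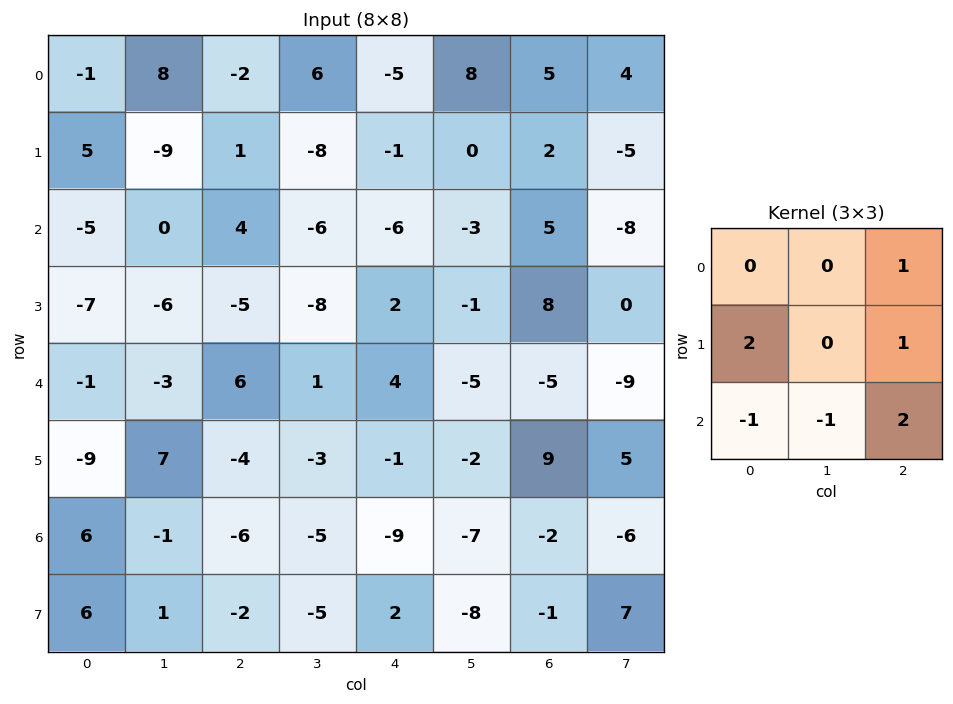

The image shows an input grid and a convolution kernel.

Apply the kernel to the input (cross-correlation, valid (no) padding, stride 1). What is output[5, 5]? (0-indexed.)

The receptive field on the input at this output position is [-2 9 5 / -7 -2 -6 / -8 -1 7]. Elementwise product with the kernel and sum: 5·1 + -7·2 + -6·1 + -8·-1 + -1·-1 + 7·2.

8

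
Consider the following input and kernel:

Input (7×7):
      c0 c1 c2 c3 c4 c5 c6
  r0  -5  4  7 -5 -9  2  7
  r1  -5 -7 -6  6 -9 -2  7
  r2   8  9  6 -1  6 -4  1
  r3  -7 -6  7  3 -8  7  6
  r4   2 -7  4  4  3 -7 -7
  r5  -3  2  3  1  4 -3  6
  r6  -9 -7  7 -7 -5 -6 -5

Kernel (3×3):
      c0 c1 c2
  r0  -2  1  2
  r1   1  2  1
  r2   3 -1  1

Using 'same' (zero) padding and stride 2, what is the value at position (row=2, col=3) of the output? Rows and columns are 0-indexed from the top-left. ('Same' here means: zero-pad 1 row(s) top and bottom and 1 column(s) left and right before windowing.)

The receptive field on the zero-padded input at this output position is [7 6 0 / -7 -7 0 / -3 6 0]. Elementwise product with the kernel and sum: 7·-2 + 6·1 + 0·2 + -7·1 + -7·2 + 0·1 + -3·3 + 6·-1 + 0·1.

-44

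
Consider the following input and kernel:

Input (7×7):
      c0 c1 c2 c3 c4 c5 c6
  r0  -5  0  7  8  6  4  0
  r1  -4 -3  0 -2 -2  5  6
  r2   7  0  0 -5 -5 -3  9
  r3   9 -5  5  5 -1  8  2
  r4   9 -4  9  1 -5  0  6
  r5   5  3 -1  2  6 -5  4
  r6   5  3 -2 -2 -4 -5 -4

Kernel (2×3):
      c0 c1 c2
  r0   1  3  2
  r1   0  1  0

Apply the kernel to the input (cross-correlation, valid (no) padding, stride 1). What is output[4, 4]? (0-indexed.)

The receptive field on the input at this output position is [-5 0 6 / 6 -5 4]. Elementwise product with the kernel and sum: -5·1 + 0·3 + 6·2 + -5·1.

2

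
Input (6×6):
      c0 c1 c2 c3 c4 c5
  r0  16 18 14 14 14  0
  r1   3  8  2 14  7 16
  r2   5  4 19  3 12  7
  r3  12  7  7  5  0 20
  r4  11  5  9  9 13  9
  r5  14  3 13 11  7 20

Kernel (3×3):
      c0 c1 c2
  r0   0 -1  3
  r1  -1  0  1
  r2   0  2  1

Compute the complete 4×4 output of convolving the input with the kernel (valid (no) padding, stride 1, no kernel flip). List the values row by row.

50 75 51 19
33 58 10 65
67 15 57 59
31 49 28 94

Output[0,0]: The receptive field on the input at this output position is [16 18 14 / 3 8 2 / 5 4 19]. Elementwise product with the kernel and sum: 18·-1 + 14·3 + 3·-1 + 2·1 + 4·2 + 19·1.
Output[0,1]: The receptive field on the input at this output position is [18 14 14 / 8 2 14 / 4 19 3]. Elementwise product with the kernel and sum: 14·-1 + 14·3 + 8·-1 + 14·1 + 19·2 + 3·1.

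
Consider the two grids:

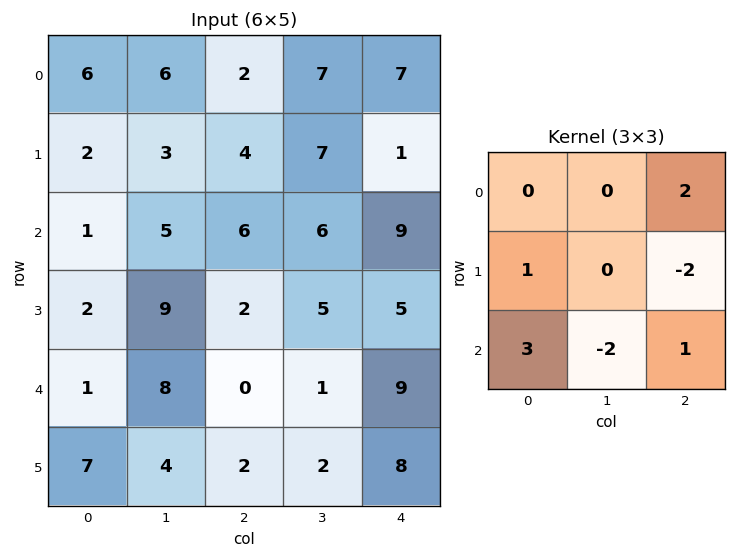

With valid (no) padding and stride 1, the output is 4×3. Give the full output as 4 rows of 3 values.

Output[0,0]: The receptive field on the input at this output position is [6 6 2 / 2 3 4 / 1 5 6]. Elementwise product with the kernel and sum: 2·2 + 2·1 + 4·-2 + 1·3 + 5·-2 + 6·1.

-3 12 31
-13 35 -9
-3 36 17
20 26 2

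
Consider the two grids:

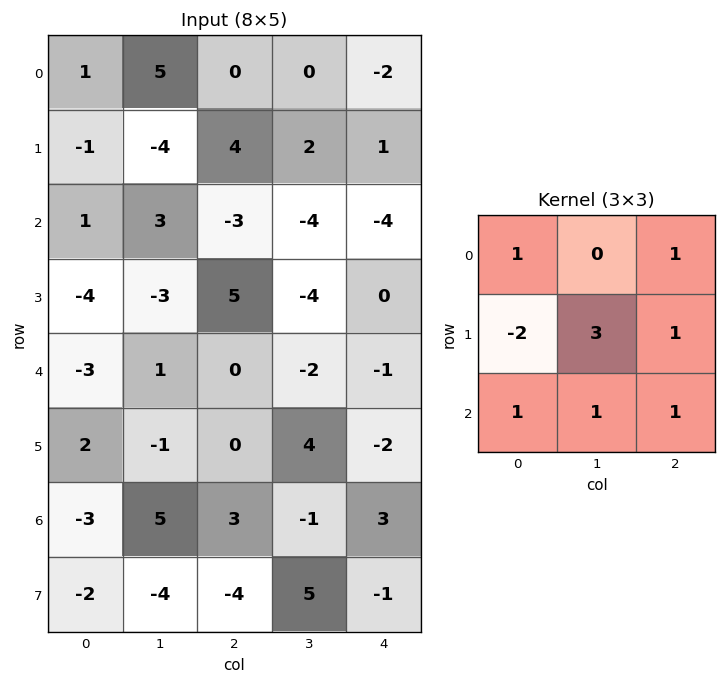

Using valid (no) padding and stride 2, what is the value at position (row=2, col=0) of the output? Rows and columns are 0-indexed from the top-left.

The receptive field on the input at this output position is [-3 1 0 / 2 -1 0 / -3 5 3]. Elementwise product with the kernel and sum: -3·1 + 0·1 + 2·-2 + -1·3 + 0·1 + -3·1 + 5·1 + 3·1.

-5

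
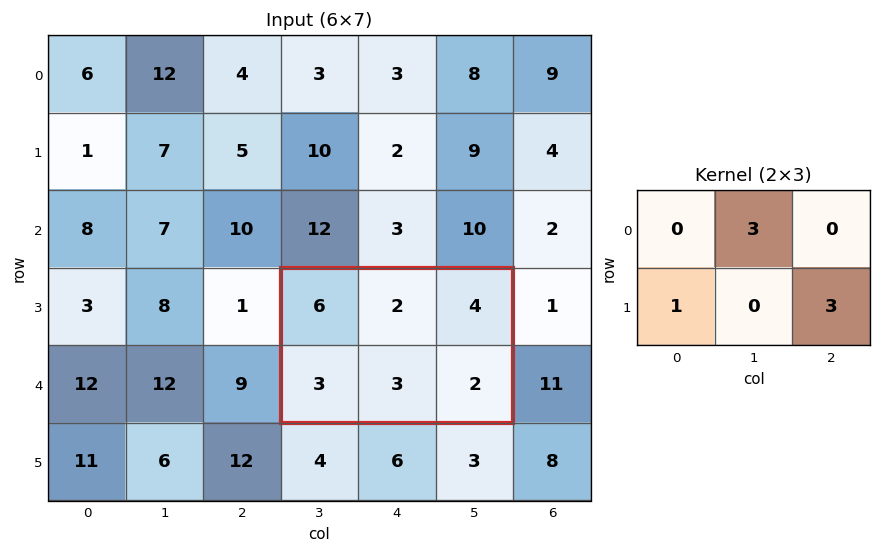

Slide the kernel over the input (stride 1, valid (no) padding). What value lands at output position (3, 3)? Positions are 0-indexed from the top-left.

15

The receptive field on the input at this output position is [6 2 4 / 3 3 2]. Elementwise product with the kernel and sum: 2·3 + 3·1 + 2·3.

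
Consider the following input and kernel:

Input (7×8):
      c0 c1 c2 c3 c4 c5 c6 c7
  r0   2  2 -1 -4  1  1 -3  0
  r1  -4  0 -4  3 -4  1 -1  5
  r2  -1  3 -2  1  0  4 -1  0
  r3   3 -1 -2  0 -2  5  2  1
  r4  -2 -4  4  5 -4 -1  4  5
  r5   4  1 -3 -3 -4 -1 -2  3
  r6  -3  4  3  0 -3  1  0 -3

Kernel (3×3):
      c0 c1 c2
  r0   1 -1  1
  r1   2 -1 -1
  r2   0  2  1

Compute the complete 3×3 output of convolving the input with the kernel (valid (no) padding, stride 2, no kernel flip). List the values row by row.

Output[0,0]: The receptive field on the input at this output position is [2 2 -1 / -4 0 -4 / -1 3 -2]. Elementwise product with the kernel and sum: 2·1 + 2·-1 + -1·1 + -4·2 + 0·-1 + -4·-1 + 3·2 + -2·1.
Output[0,1]: The receptive field on the input at this output position is [-1 -4 1 / -4 3 -4 / -2 1 0]. Elementwise product with the kernel and sum: -1·1 + -4·-1 + 1·1 + -4·2 + 3·-1 + -4·-1 + 1·2 + 0·1.

-1 -1 -4
-1 1 -14
27 -7 -2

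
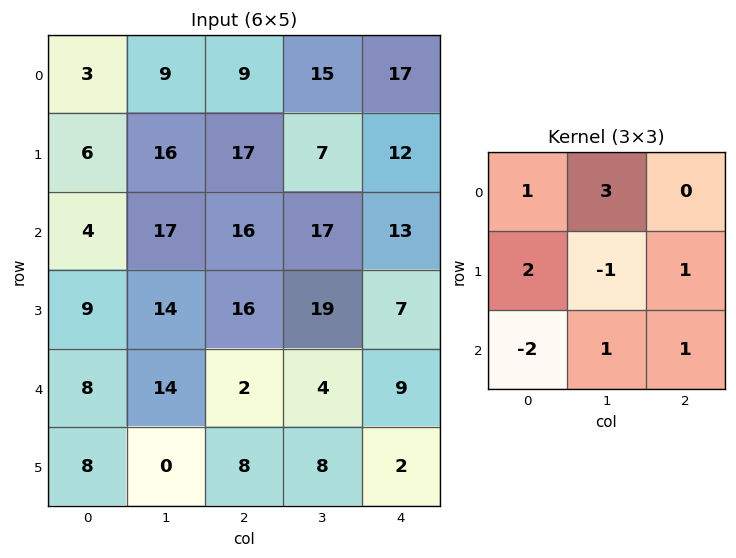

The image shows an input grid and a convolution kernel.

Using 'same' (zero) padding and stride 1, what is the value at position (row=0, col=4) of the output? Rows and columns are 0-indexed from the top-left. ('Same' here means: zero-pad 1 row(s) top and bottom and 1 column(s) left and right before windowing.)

The receptive field on the zero-padded input at this output position is [0 0 0 / 15 17 0 / 7 12 0]. Elementwise product with the kernel and sum: 0·1 + 0·3 + 15·2 + 17·-1 + 0·1 + 7·-2 + 12·1 + 0·1.

11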